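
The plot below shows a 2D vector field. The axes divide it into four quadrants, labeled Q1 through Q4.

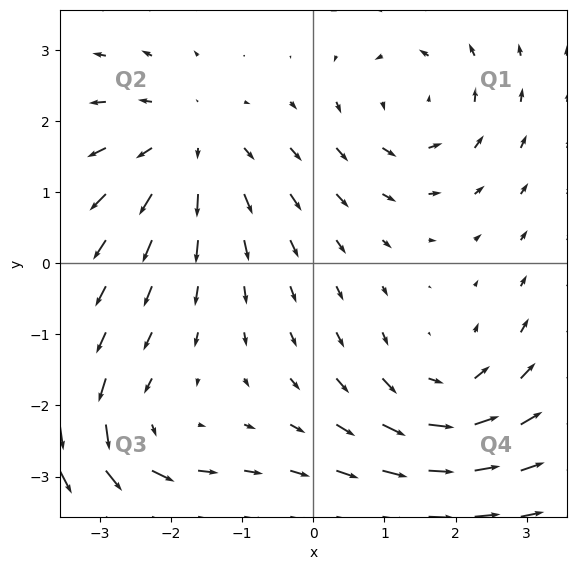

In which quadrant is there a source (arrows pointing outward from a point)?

Q2

The source sits at approximately (-1.7, 1.7), which lies in quadrant Q2. The divergence there is about +4, positive as expected for a source.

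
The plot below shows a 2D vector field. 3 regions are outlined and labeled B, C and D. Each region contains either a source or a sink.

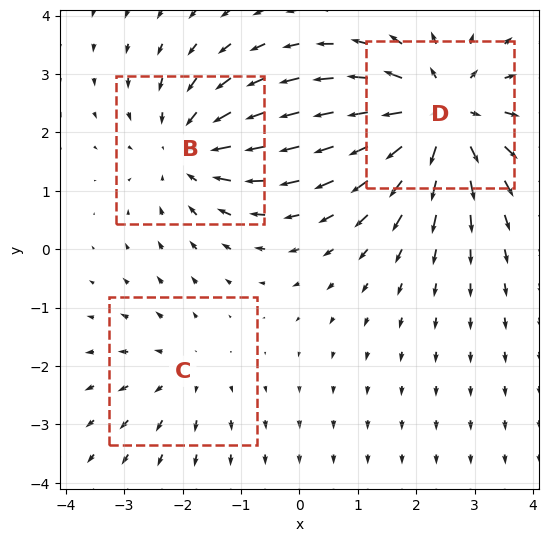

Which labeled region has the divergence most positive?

Divergence at each region's feature centre — B: about -3, C: about +2, D: about +4. Region D is most positive.

D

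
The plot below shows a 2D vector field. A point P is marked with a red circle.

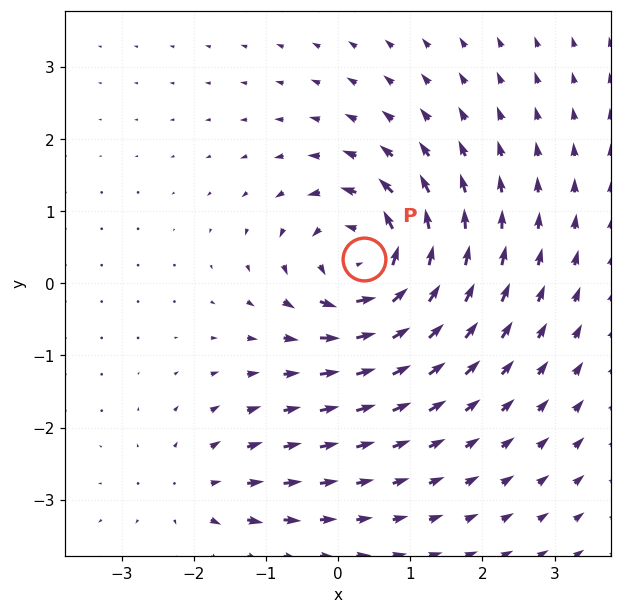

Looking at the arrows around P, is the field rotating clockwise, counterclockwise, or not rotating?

Near P at (0.4, 0.3) the arrows circulate counterclockwise. The curl (z-component) there is about +7; positive curl means counterclockwise rotation.

counterclockwise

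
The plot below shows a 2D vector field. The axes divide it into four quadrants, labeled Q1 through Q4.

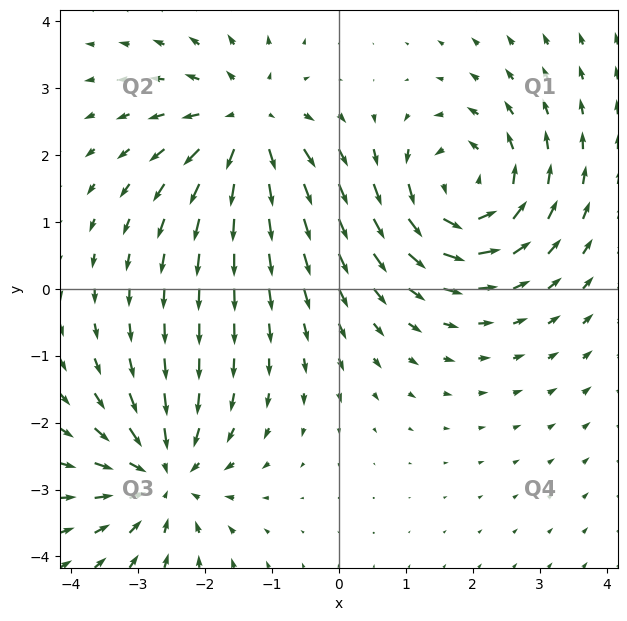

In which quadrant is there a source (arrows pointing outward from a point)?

The source sits at approximately (-1.4, 2.4), which lies in quadrant Q2. The divergence there is about +5, positive as expected for a source.

Q2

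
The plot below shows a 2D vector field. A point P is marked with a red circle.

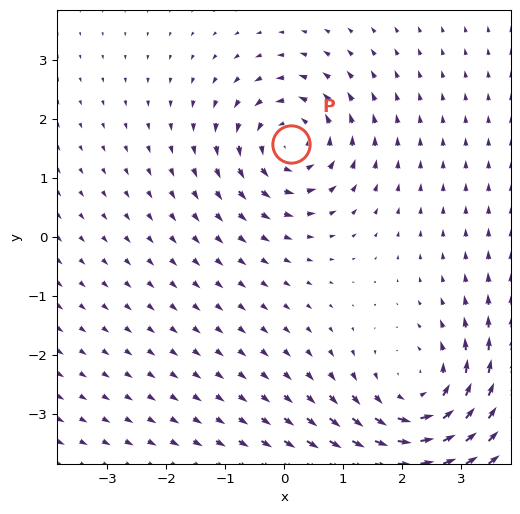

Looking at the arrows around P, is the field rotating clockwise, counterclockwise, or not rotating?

counterclockwise

Near P at (0.1, 1.6) the arrows circulate counterclockwise. The curl (z-component) there is about +4; positive curl means counterclockwise rotation.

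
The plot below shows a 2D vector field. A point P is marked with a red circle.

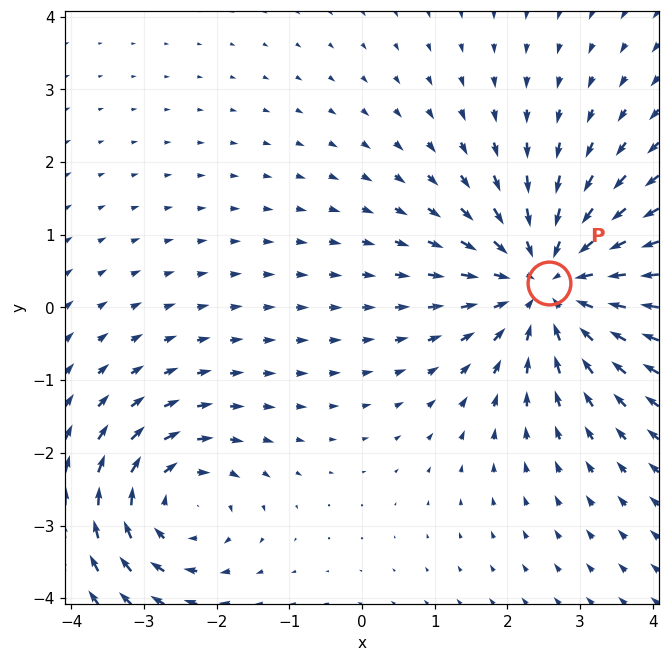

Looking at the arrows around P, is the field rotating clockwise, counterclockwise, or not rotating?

Near P at (2.6, 0.3) the arrows show no circulation. The curl there is ≈0.

not rotating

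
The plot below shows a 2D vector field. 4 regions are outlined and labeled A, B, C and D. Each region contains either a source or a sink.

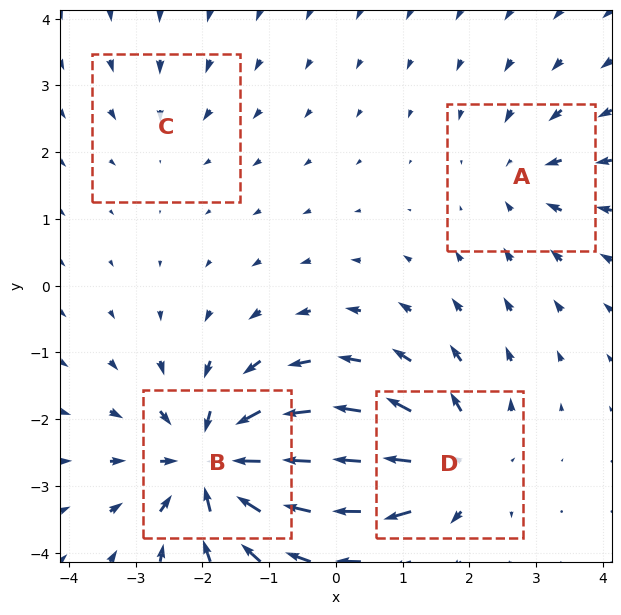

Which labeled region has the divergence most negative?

B

Divergence at each region's feature centre — A: about -3, B: about -8, C: about -2, D: about +5. Region B is most negative.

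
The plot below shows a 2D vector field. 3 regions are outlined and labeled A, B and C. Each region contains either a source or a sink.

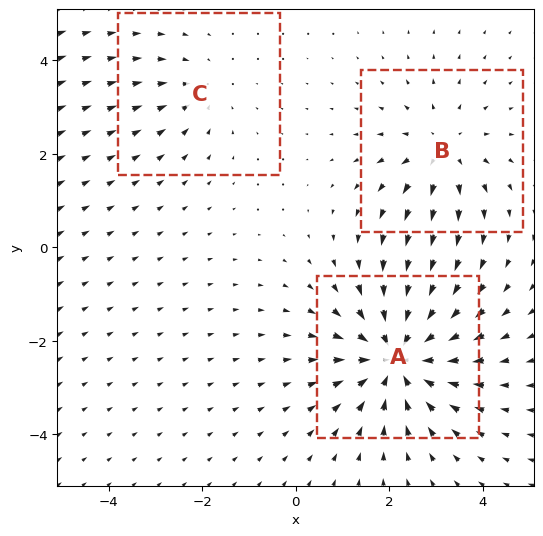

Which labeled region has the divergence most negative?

Divergence at each region's feature centre — A: about -4, B: about +3, C: about -2. Region A is most negative.

A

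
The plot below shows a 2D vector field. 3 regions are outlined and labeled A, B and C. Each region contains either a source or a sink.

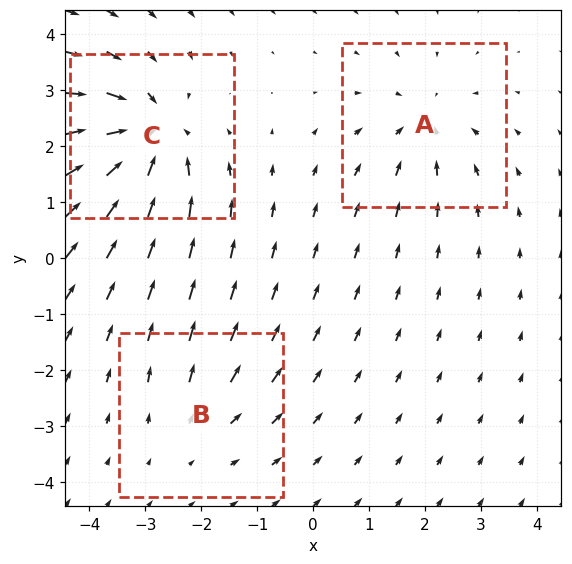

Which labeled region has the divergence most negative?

Divergence at each region's feature centre — A: about -3, B: about +2, C: about -5. Region C is most negative.

C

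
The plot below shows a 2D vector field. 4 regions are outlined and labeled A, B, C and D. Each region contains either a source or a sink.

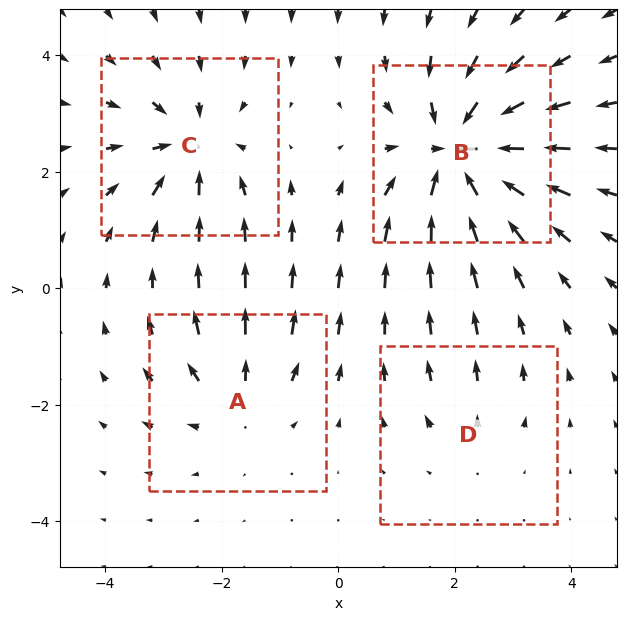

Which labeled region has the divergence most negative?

B

Divergence at each region's feature centre — A: about +4, B: about -8, C: about -5, D: about +2. Region B is most negative.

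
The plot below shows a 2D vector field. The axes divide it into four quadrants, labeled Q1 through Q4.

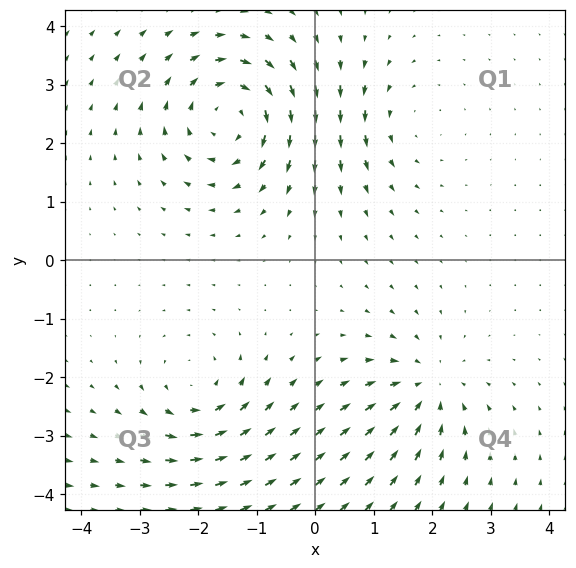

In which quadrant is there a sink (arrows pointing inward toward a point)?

The sink sits at approximately (1.9, -2.2), which lies in quadrant Q4. The divergence there is about -4, negative as expected for a sink.

Q4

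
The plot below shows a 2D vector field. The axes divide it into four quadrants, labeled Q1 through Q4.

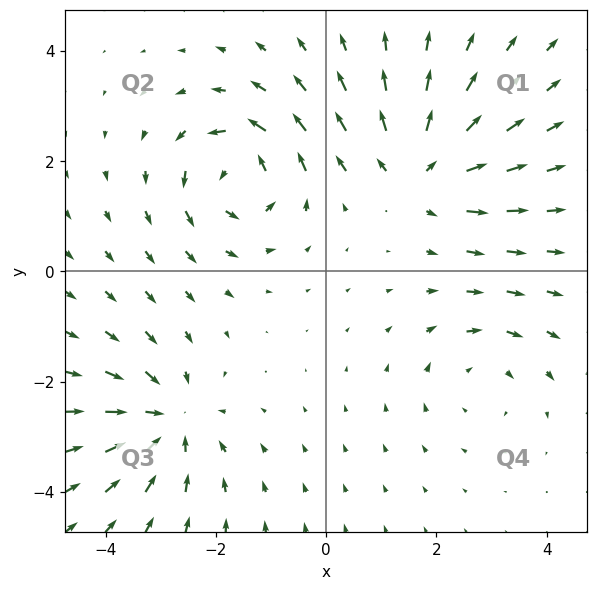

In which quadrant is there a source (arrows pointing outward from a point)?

The source sits at approximately (1.7, 1.8), which lies in quadrant Q1. The divergence there is about +5, positive as expected for a source.

Q1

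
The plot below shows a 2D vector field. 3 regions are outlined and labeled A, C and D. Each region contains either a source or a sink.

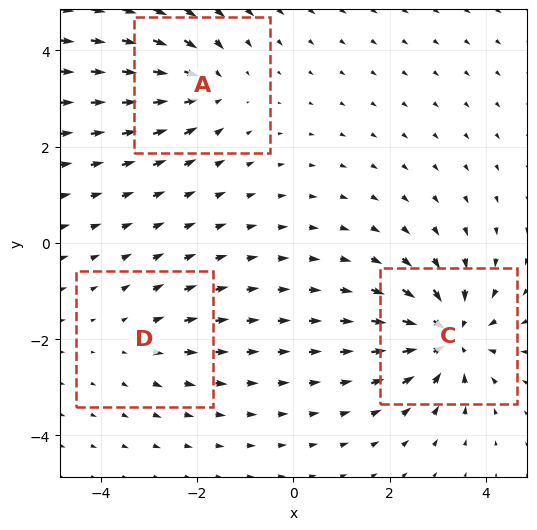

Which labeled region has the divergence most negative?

Divergence at each region's feature centre — A: about -4, C: about -6, D: about +2. Region C is most negative.

C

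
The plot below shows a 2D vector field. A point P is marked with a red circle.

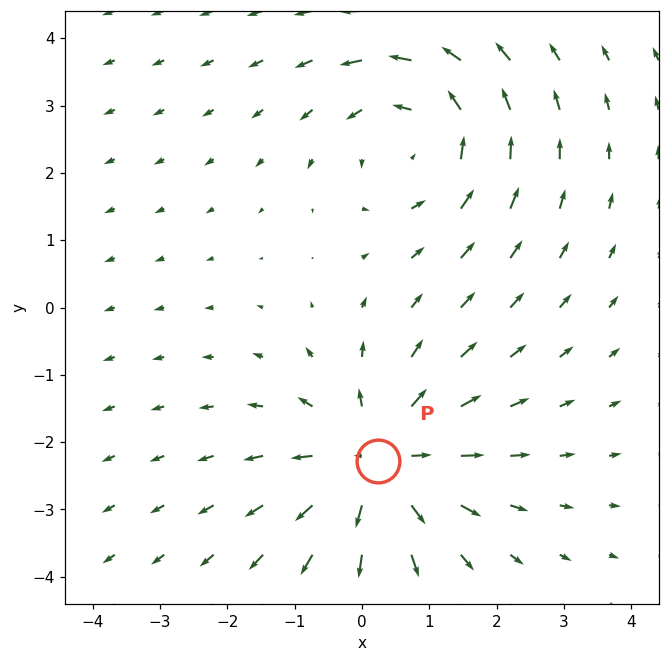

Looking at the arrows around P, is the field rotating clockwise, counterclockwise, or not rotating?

Near P at (0.2, -2.3) the arrows show no circulation. The curl there is ≈0.

not rotating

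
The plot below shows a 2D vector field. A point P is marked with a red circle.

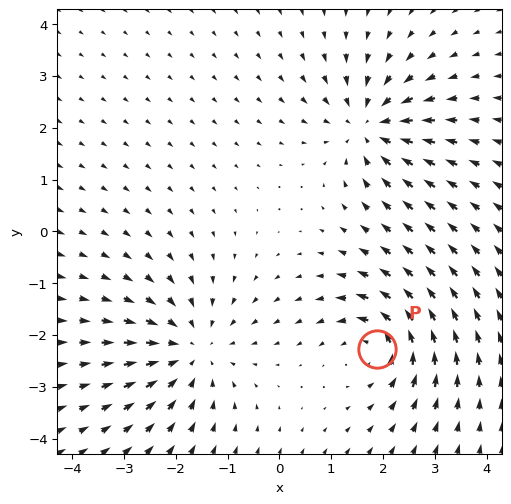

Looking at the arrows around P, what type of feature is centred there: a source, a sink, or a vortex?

At P (1.9, -2.3) the arrows circulate counterclockwise. Divergence ≈0, curl about +5 — near-zero divergence with nonzero curl is a vortex.

vortex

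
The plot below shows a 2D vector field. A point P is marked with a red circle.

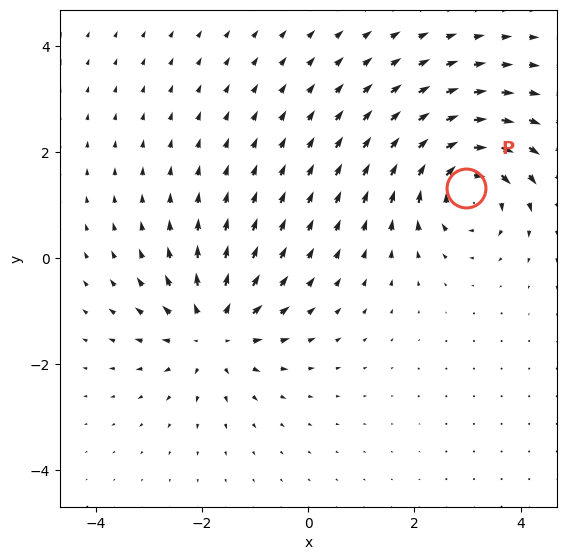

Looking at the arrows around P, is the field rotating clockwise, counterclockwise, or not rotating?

clockwise

Near P at (3.0, 1.3) the arrows circulate clockwise. The curl (z-component) there is about -6; negative curl means clockwise rotation.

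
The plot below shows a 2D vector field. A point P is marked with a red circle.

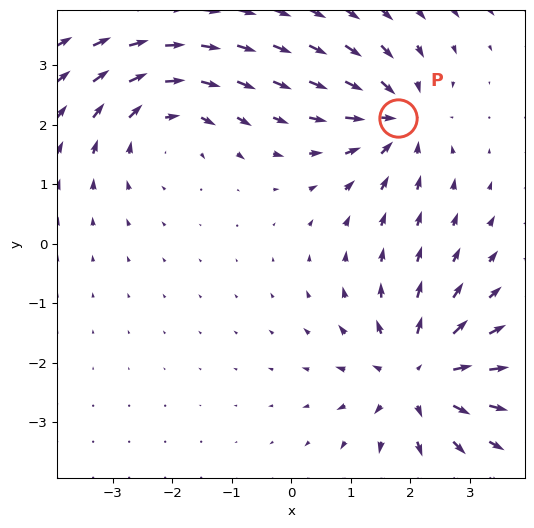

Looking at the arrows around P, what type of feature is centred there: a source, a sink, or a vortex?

sink

At P (1.8, 2.1) the arrows converge inward. Divergence about -5, curl ≈0 — negative divergence with near-zero curl is a sink.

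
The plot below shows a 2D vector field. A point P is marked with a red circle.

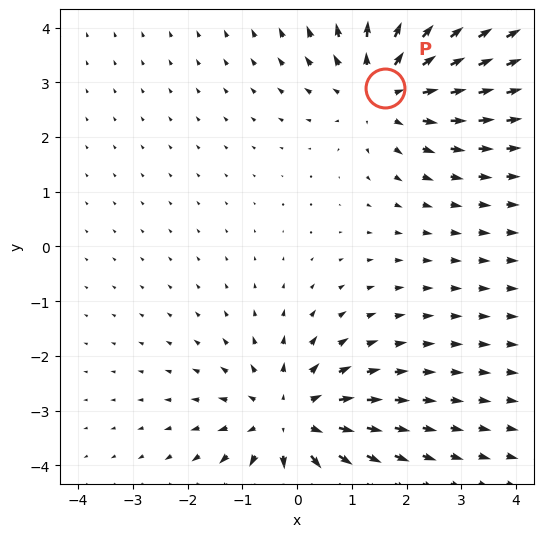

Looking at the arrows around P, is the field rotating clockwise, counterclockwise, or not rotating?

Near P at (1.6, 2.9) the arrows show no circulation. The curl there is ≈0.

not rotating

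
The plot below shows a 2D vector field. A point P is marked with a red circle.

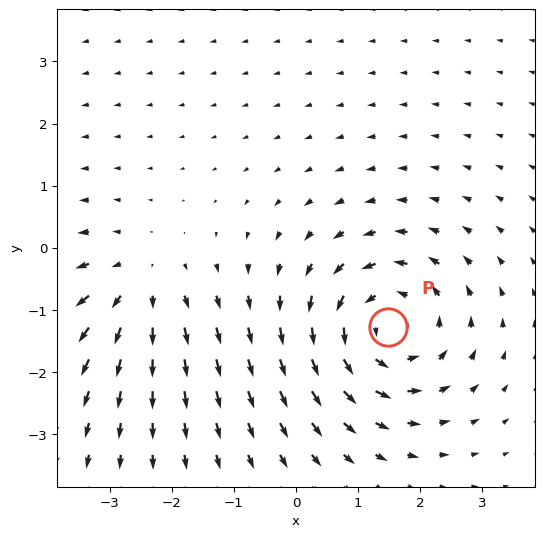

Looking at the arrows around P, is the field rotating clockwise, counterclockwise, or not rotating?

Near P at (1.5, -1.3) the arrows circulate counterclockwise. The curl (z-component) there is about +4; positive curl means counterclockwise rotation.

counterclockwise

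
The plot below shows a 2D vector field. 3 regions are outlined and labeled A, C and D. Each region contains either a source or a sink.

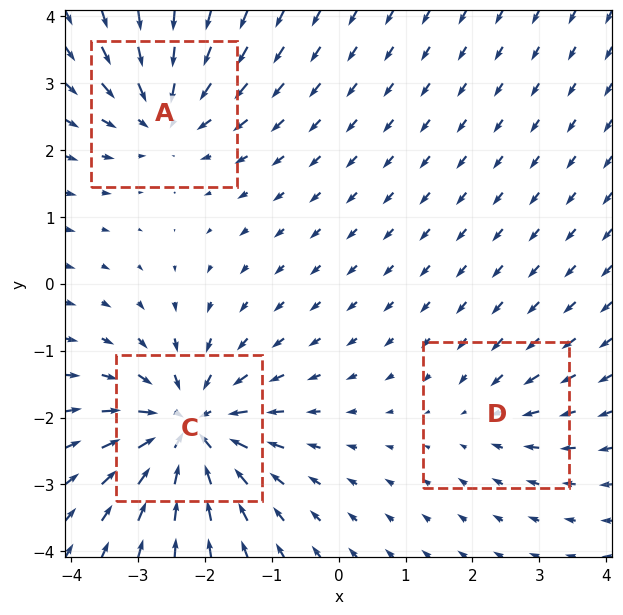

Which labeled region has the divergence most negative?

C

Divergence at each region's feature centre — A: about -4, C: about -6, D: about -2. Region C is most negative.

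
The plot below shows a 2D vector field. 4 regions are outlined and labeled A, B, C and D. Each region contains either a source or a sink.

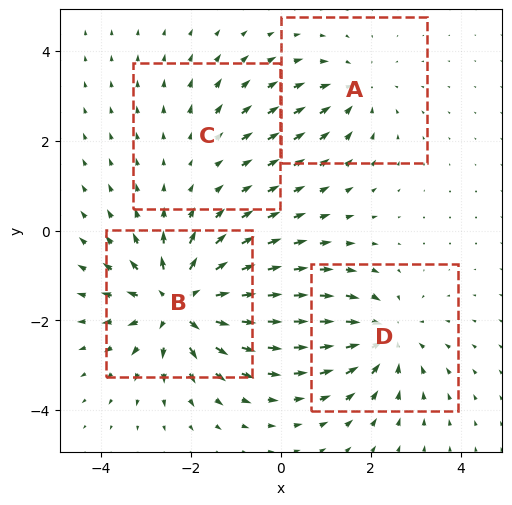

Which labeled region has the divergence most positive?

Divergence at each region's feature centre — A: about -3, B: about +7, C: about +2, D: about -5. Region B is most positive.

B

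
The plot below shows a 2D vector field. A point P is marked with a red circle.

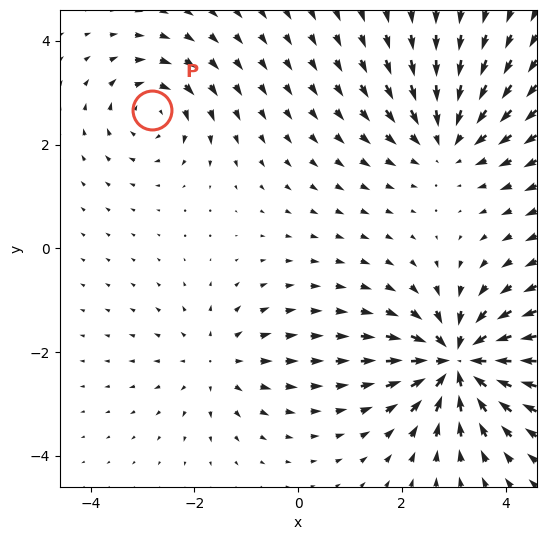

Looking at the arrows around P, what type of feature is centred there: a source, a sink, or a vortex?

vortex

At P (-2.8, 2.7) the arrows circulate clockwise. Divergence ≈0, curl about -4 — near-zero divergence with nonzero curl is a vortex.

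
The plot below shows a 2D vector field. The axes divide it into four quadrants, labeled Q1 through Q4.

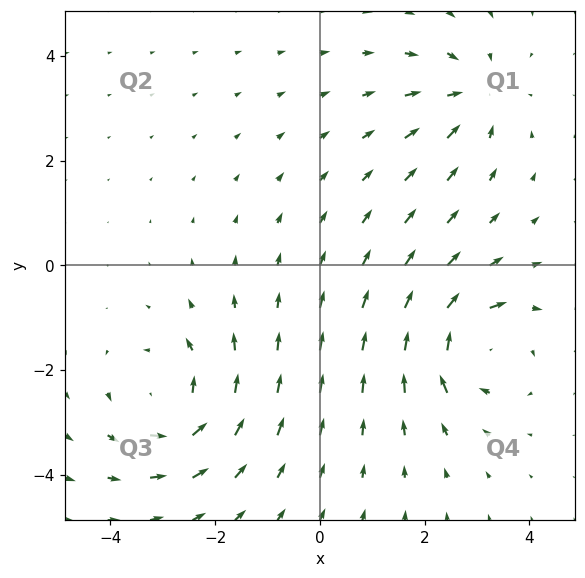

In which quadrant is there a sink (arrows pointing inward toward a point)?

The sink sits at approximately (2.9, 3.3), which lies in quadrant Q1. The divergence there is about -4, negative as expected for a sink.

Q1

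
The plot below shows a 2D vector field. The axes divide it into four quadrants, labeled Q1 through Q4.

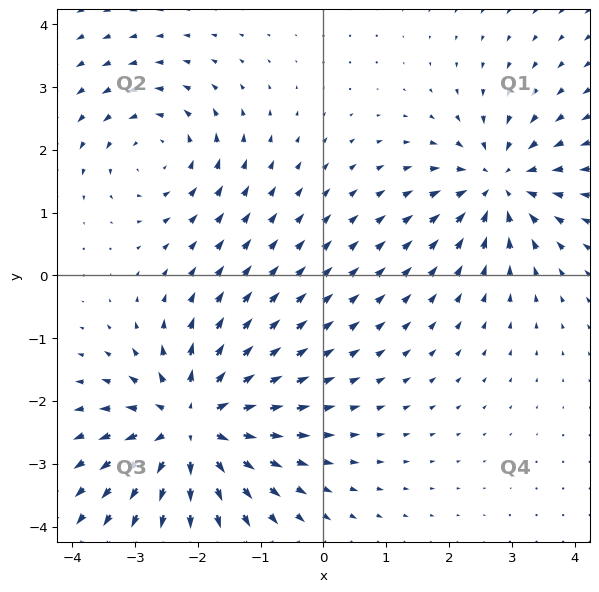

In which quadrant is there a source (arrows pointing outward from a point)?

The source sits at approximately (-2.1, -2.4), which lies in quadrant Q3. The divergence there is about +5, positive as expected for a source.

Q3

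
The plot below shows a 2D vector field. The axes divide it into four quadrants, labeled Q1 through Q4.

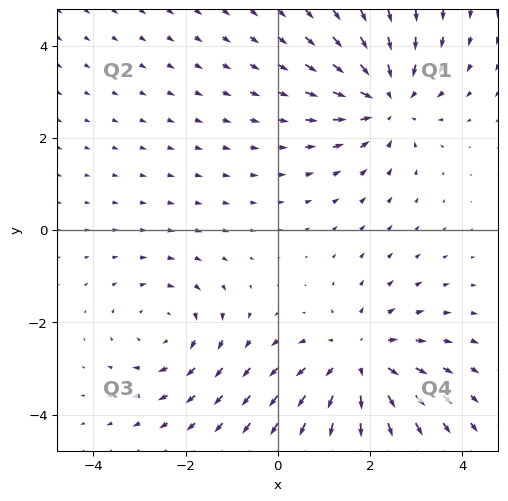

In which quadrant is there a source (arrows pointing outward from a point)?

Q4

The source sits at approximately (1.8, -2.9), which lies in quadrant Q4. The divergence there is about +4, positive as expected for a source.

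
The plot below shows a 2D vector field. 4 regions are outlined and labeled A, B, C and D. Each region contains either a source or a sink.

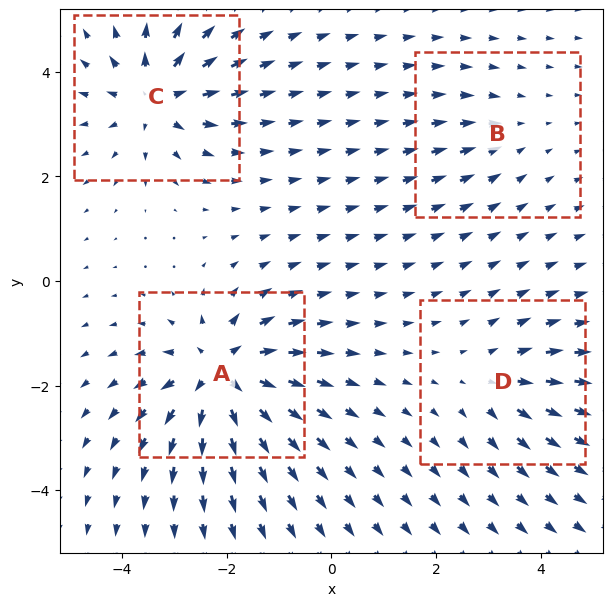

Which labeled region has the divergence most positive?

Divergence at each region's feature centre — A: about +8, B: about -2, C: about +6, D: about +4. Region A is most positive.

A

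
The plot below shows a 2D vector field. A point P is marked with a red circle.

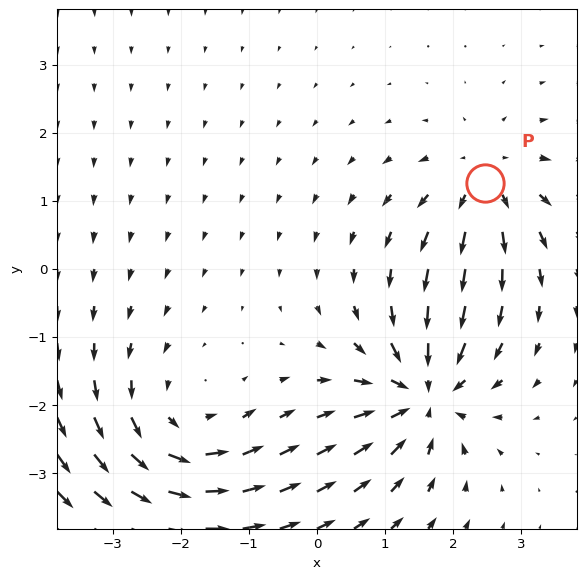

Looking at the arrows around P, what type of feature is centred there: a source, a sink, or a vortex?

source

At P (2.5, 1.3) the arrows spread outward. Divergence about +4, curl ≈0 — positive divergence with near-zero curl is a source.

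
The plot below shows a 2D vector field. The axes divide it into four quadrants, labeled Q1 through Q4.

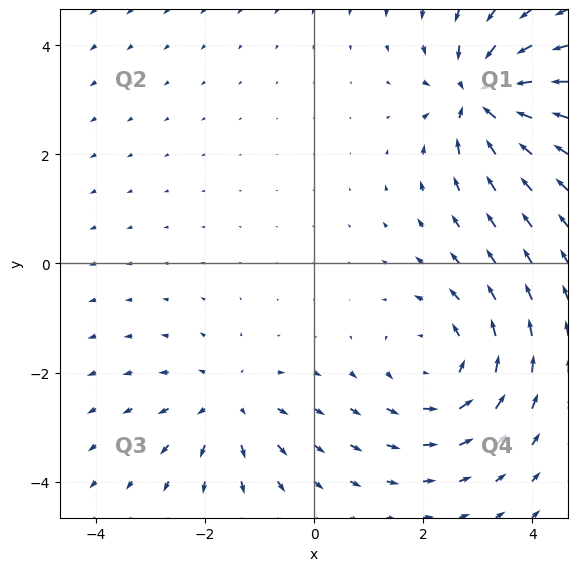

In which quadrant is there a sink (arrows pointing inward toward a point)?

The sink sits at approximately (3.1, 3.0), which lies in quadrant Q1. The divergence there is about -7, negative as expected for a sink.

Q1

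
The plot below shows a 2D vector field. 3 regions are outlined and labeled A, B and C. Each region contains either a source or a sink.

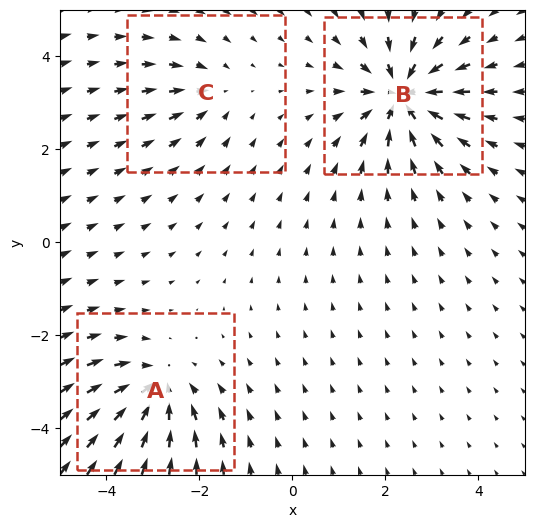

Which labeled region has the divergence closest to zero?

C

Divergence at each region's feature centre — A: about -4, B: about -6, C: about -2. Region C is closest to zero.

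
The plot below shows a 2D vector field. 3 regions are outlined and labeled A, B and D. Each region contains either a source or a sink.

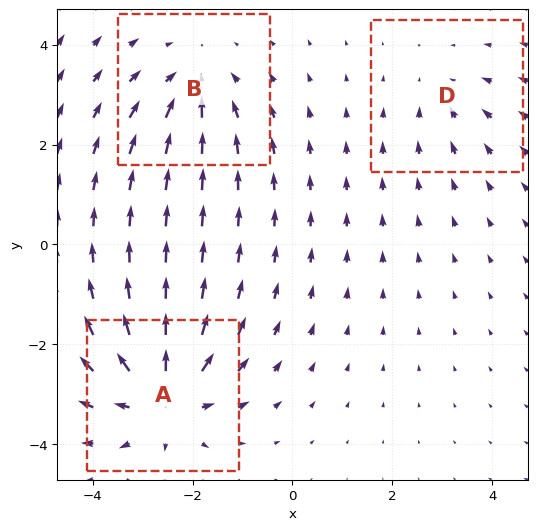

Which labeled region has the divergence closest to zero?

Divergence at each region's feature centre — A: about +5, B: about -3, D: about -2. Region D is closest to zero.

D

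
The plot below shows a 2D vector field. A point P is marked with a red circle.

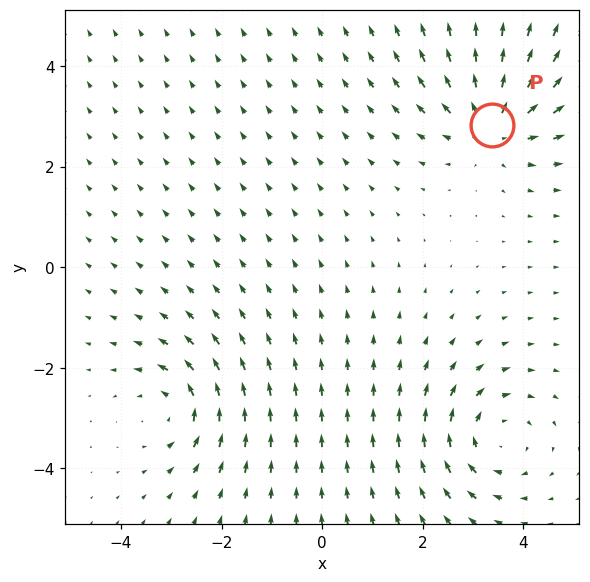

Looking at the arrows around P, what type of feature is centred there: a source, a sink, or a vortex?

source

At P (3.4, 2.8) the arrows spread outward. Divergence about +5, curl ≈0 — positive divergence with near-zero curl is a source.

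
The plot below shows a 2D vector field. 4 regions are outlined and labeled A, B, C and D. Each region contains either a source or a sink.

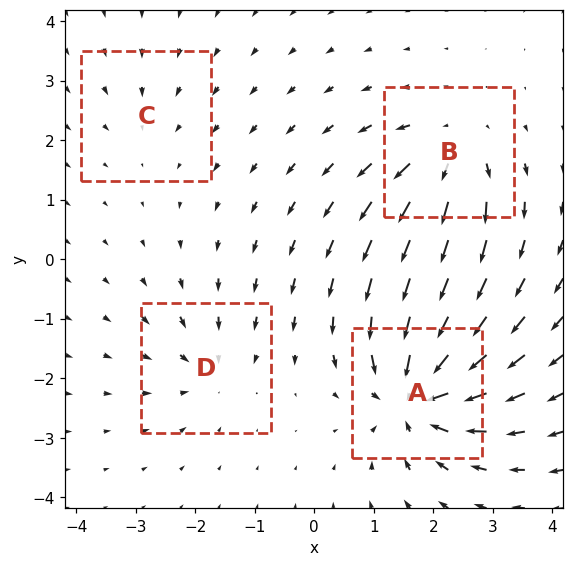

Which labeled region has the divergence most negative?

A

Divergence at each region's feature centre — A: about -9, B: about +6, C: about -2, D: about -4. Region A is most negative.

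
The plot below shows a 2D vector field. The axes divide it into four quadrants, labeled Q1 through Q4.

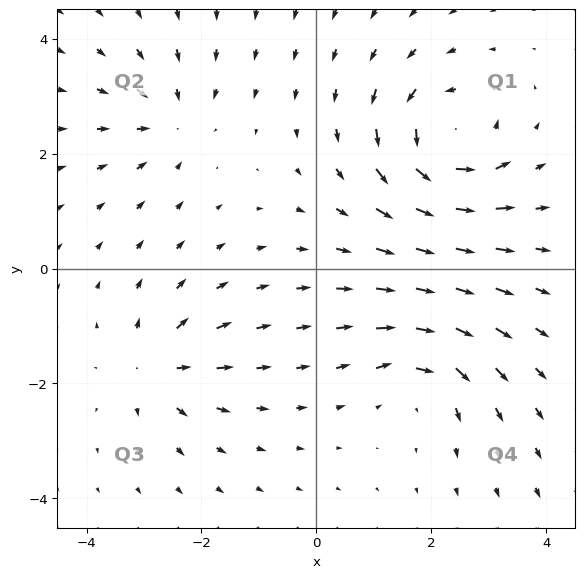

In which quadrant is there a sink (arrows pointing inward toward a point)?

The sink sits at approximately (-2.6, 2.6), which lies in quadrant Q2. The divergence there is about -3, negative as expected for a sink.

Q2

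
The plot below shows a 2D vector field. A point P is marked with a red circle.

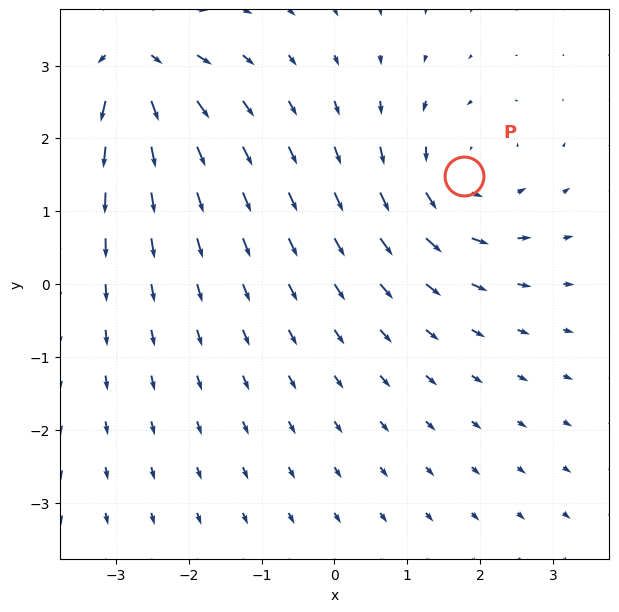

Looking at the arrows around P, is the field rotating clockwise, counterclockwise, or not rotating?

counterclockwise

Near P at (1.8, 1.5) the arrows circulate counterclockwise. The curl (z-component) there is about +3; positive curl means counterclockwise rotation.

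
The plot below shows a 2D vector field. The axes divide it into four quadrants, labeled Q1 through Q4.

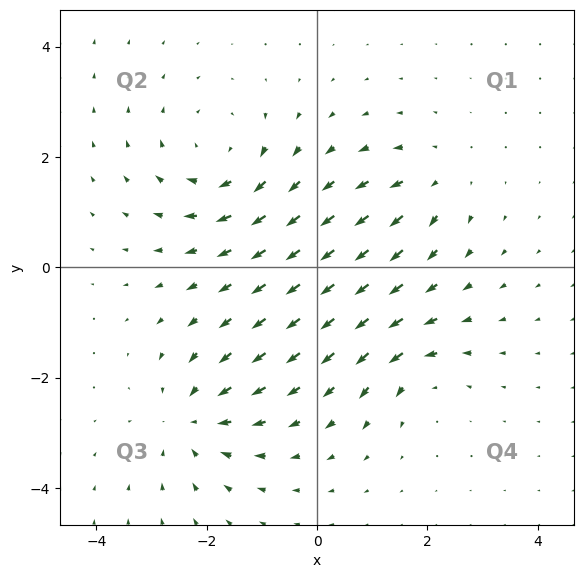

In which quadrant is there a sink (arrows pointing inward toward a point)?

Q3

The sink sits at approximately (-2.2, -2.8), which lies in quadrant Q3. The divergence there is about -5, negative as expected for a sink.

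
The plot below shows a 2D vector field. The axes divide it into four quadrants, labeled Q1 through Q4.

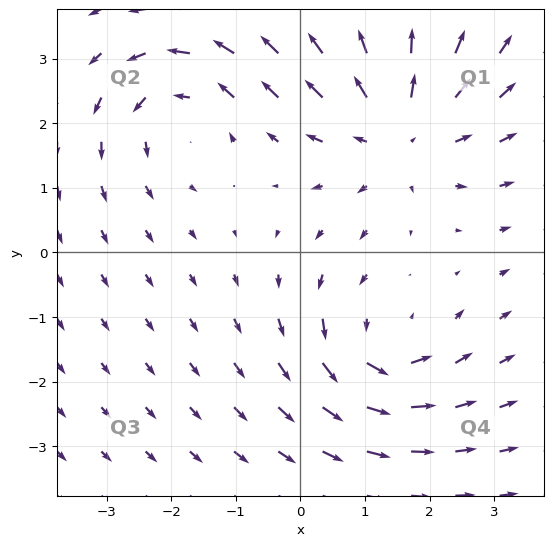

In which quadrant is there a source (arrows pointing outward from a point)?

The source sits at approximately (1.5, 1.9), which lies in quadrant Q1. The divergence there is about +4, positive as expected for a source.

Q1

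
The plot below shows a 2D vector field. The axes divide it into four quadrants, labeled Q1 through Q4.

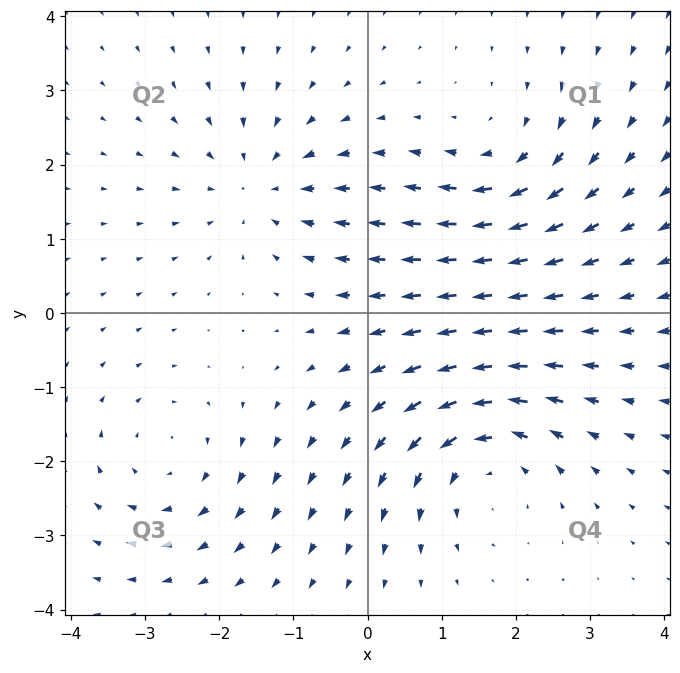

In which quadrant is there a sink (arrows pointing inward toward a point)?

Q2

The sink sits at approximately (-1.4, 1.7), which lies in quadrant Q2. The divergence there is about -4, negative as expected for a sink.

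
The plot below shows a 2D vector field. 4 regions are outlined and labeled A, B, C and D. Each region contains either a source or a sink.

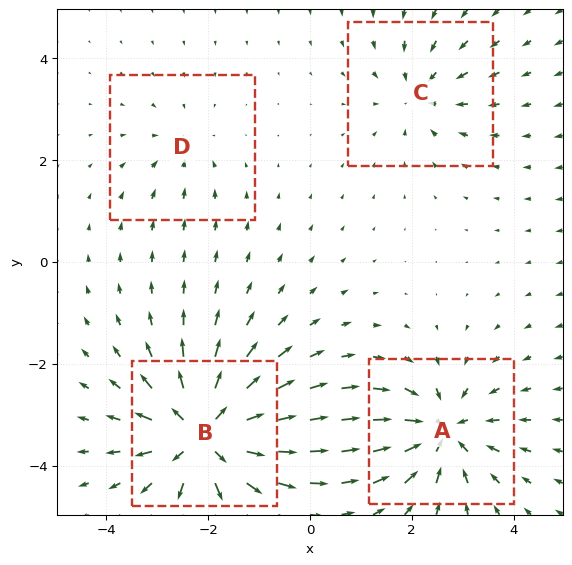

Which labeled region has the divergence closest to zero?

D

Divergence at each region's feature centre — A: about -6, B: about +8, C: about -4, D: about -2. Region D is closest to zero.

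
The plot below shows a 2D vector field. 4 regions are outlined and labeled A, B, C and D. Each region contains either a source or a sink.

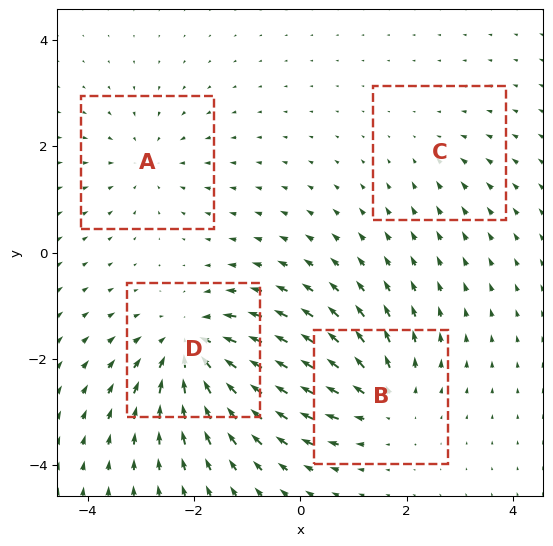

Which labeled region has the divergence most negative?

Divergence at each region's feature centre — A: about -3, B: about +5, C: about -2, D: about -7. Region D is most negative.

D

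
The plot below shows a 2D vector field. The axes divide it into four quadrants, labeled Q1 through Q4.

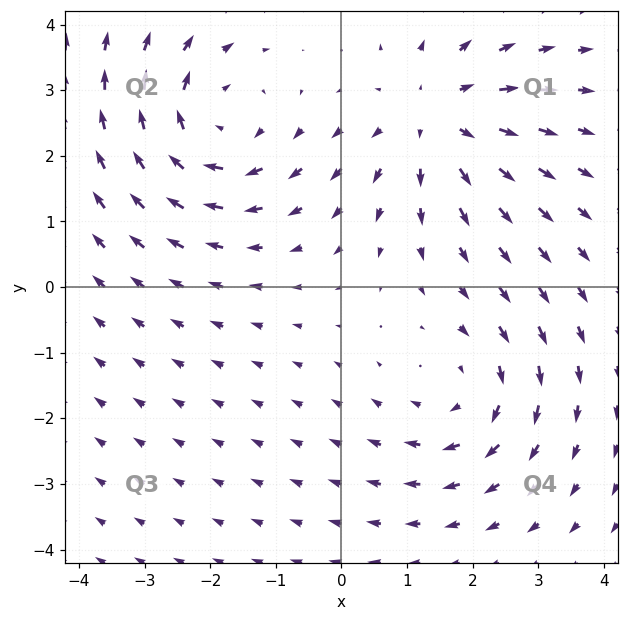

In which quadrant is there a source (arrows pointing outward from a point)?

The source sits at approximately (1.4, 2.6), which lies in quadrant Q1. The divergence there is about +4, positive as expected for a source.

Q1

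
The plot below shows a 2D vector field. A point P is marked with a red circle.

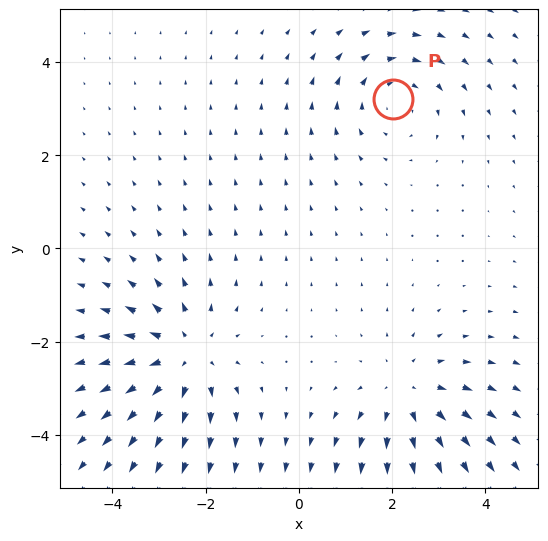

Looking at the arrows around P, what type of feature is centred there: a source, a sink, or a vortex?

vortex

At P (2.0, 3.2) the arrows circulate clockwise. Divergence ≈0, curl about -3 — near-zero divergence with nonzero curl is a vortex.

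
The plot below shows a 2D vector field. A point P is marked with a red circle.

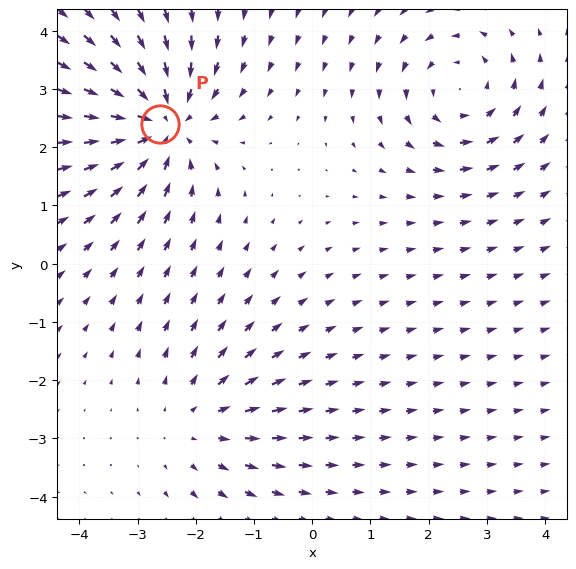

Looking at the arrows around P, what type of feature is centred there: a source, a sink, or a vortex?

At P (-2.6, 2.4) the arrows converge inward. Divergence about -5, curl ≈0 — negative divergence with near-zero curl is a sink.

sink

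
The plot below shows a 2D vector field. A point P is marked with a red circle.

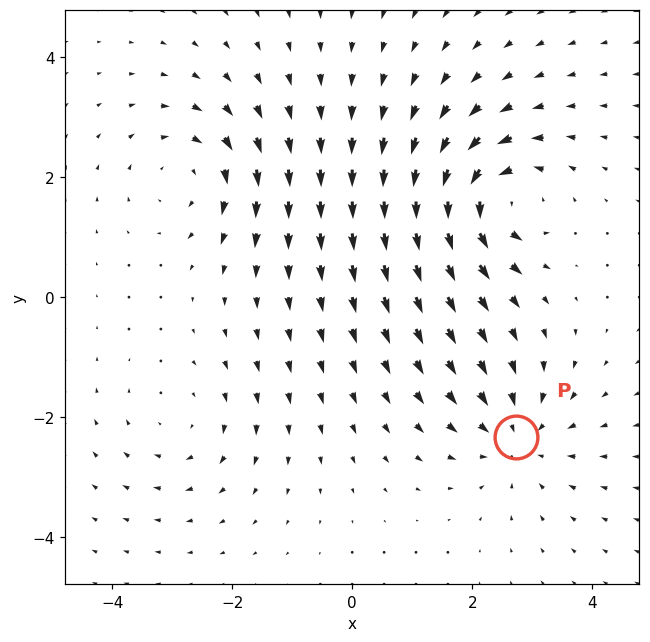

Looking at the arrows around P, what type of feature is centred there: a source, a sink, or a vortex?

At P (2.7, -2.3) the arrows converge inward. Divergence about -4, curl ≈0 — negative divergence with near-zero curl is a sink.

sink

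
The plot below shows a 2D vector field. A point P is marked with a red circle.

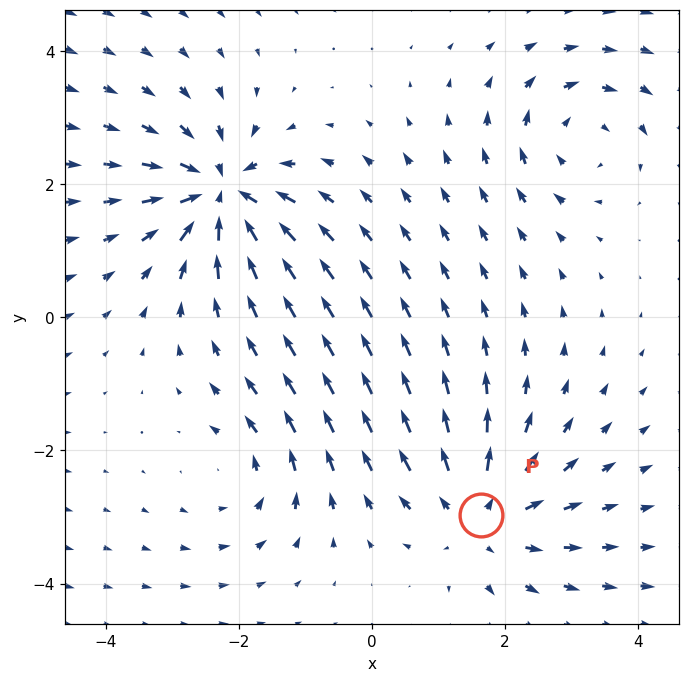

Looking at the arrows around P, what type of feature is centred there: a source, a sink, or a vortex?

At P (1.6, -3.0) the arrows spread outward. Divergence about +4, curl ≈0 — positive divergence with near-zero curl is a source.

source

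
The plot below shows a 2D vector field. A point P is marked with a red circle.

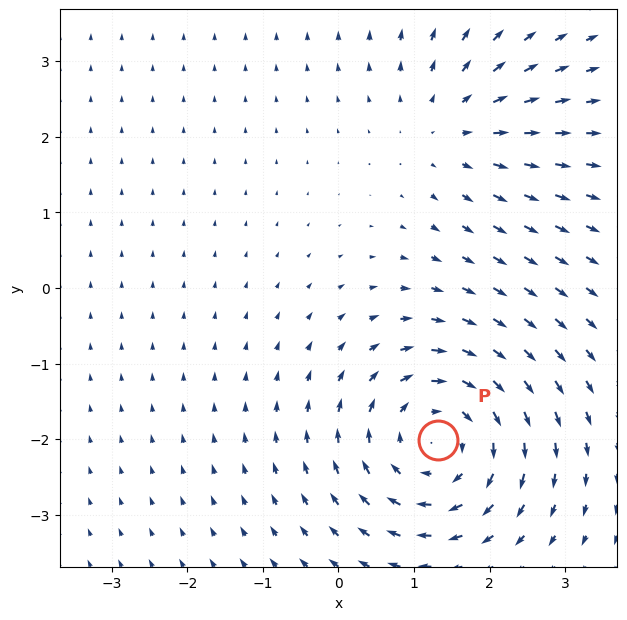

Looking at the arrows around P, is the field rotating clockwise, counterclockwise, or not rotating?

Near P at (1.3, -2.0) the arrows circulate clockwise. The curl (z-component) there is about -4; negative curl means clockwise rotation.

clockwise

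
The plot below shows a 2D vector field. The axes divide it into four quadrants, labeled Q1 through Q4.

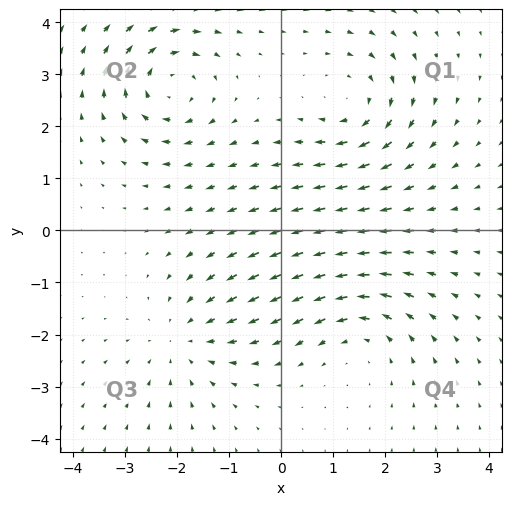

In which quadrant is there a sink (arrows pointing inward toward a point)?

Q3

The sink sits at approximately (-1.8, -2.1), which lies in quadrant Q3. The divergence there is about -3, negative as expected for a sink.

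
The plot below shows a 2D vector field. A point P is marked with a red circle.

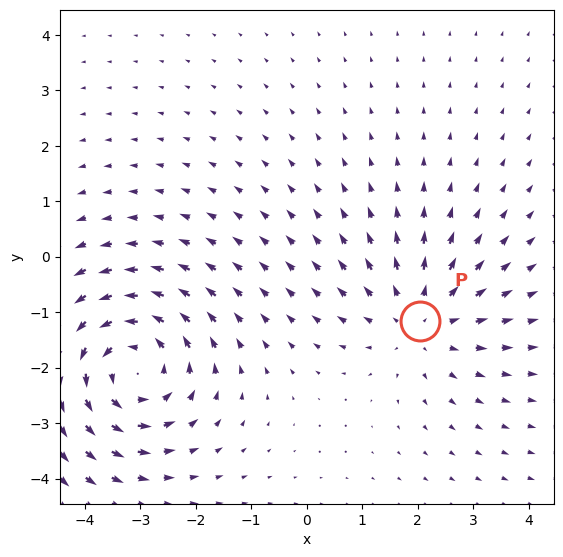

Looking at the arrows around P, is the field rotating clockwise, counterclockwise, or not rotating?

Near P at (2.0, -1.2) the arrows show no circulation. The curl there is ≈0.

not rotating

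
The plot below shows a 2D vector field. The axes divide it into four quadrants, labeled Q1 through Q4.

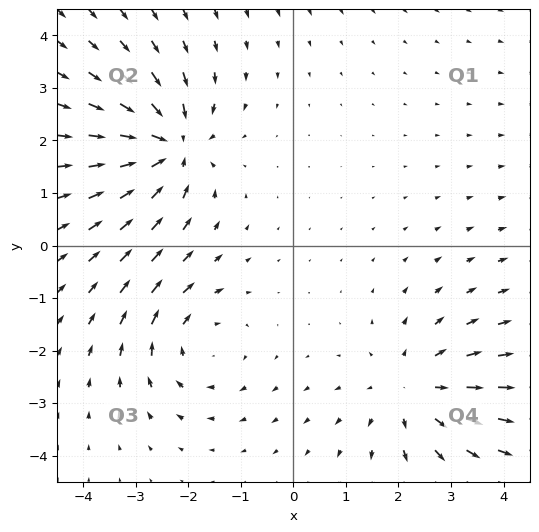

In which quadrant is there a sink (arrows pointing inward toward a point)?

The sink sits at approximately (-2.3, 1.9), which lies in quadrant Q2. The divergence there is about -5, negative as expected for a sink.

Q2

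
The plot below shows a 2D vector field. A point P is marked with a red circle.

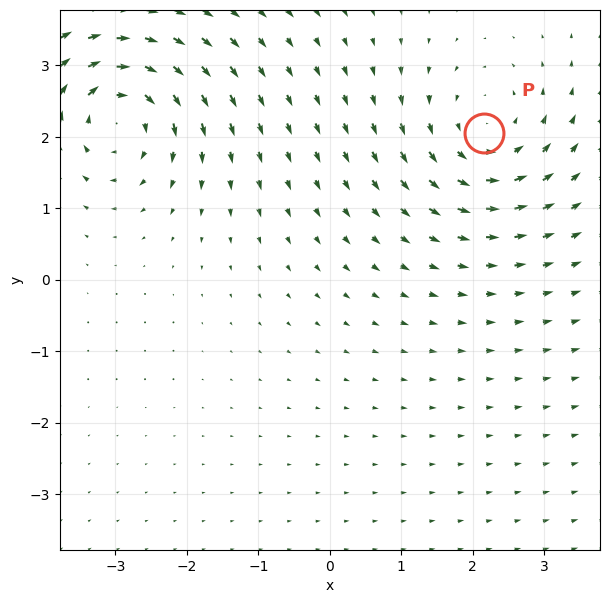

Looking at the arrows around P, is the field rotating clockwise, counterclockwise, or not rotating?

counterclockwise

Near P at (2.2, 2.0) the arrows circulate counterclockwise. The curl (z-component) there is about +3; positive curl means counterclockwise rotation.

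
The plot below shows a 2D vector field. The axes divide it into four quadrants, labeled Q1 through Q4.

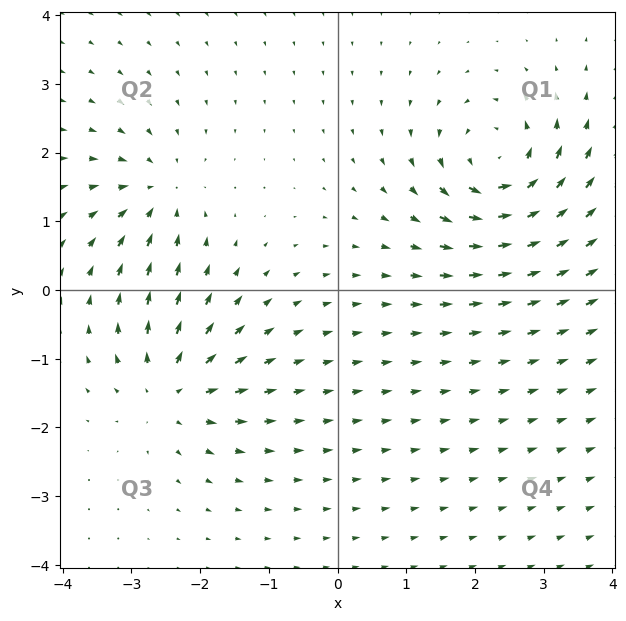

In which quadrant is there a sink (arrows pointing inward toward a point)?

Q2

The sink sits at approximately (-2.6, 1.4), which lies in quadrant Q2. The divergence there is about -4, negative as expected for a sink.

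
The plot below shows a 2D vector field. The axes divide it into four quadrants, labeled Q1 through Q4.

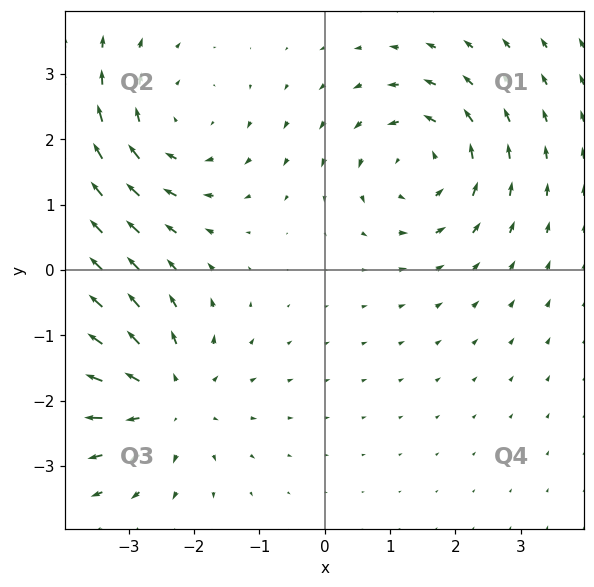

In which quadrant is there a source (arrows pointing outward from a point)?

Q3

The source sits at approximately (-2.4, -2.0), which lies in quadrant Q3. The divergence there is about +3, positive as expected for a source.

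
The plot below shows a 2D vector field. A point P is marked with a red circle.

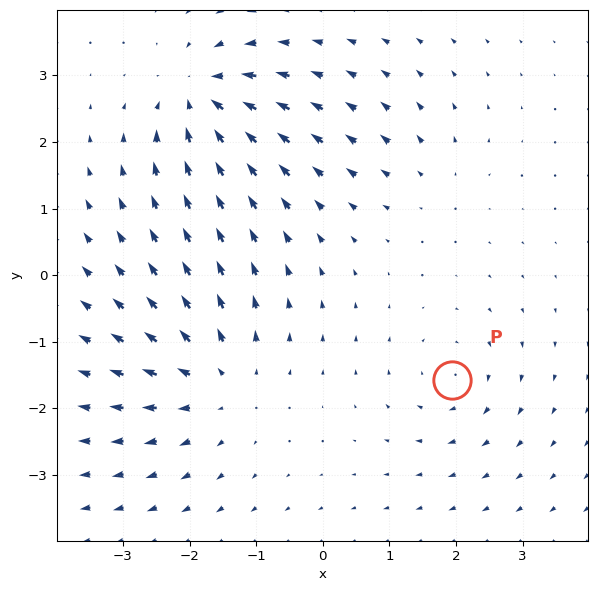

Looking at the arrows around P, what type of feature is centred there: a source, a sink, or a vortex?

At P (1.9, -1.6) the arrows circulate clockwise. Divergence ≈0, curl about -4 — near-zero divergence with nonzero curl is a vortex.

vortex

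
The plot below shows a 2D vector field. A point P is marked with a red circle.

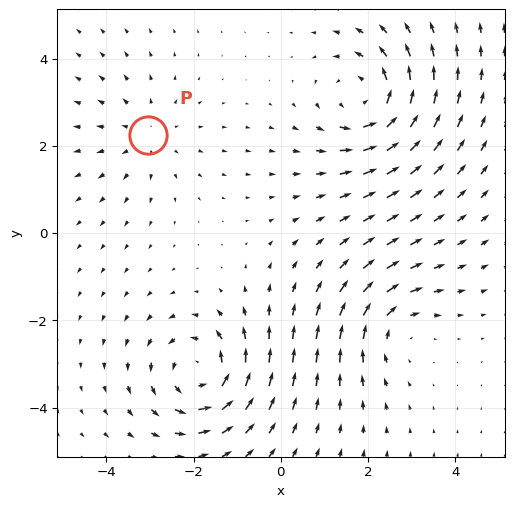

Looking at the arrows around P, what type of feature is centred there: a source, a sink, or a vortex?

source

At P (-3.1, 2.2) the arrows spread outward. Divergence about +2, curl ≈0 — positive divergence with near-zero curl is a source.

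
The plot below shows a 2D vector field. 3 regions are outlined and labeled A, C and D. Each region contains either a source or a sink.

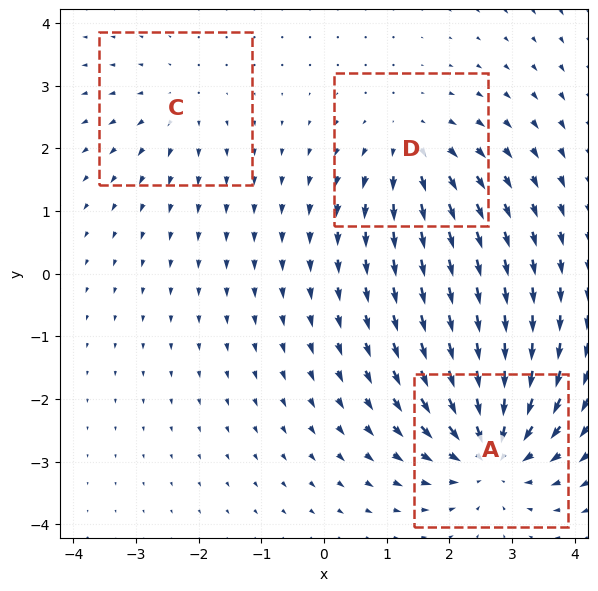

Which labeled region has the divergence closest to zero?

C

Divergence at each region's feature centre — A: about -5, C: about +2, D: about +3. Region C is closest to zero.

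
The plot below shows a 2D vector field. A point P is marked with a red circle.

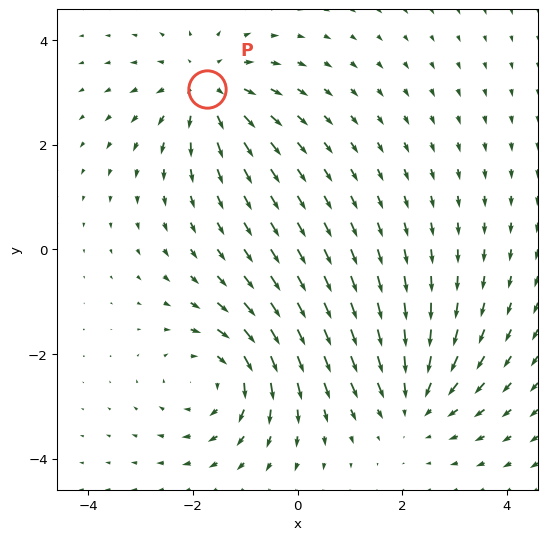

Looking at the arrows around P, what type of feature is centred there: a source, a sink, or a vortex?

source

At P (-1.7, 3.1) the arrows spread outward. Divergence about +3, curl ≈0 — positive divergence with near-zero curl is a source.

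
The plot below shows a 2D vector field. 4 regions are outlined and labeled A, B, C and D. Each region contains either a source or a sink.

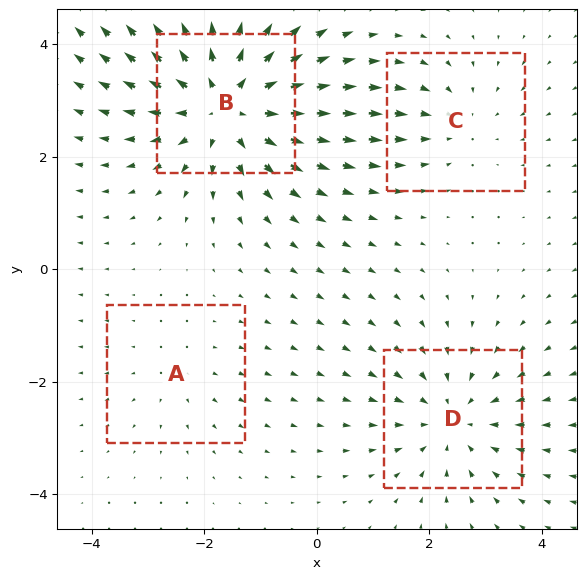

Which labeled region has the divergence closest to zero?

A

Divergence at each region's feature centre — A: about +2, B: about +6, C: about -3, D: about -4. Region A is closest to zero.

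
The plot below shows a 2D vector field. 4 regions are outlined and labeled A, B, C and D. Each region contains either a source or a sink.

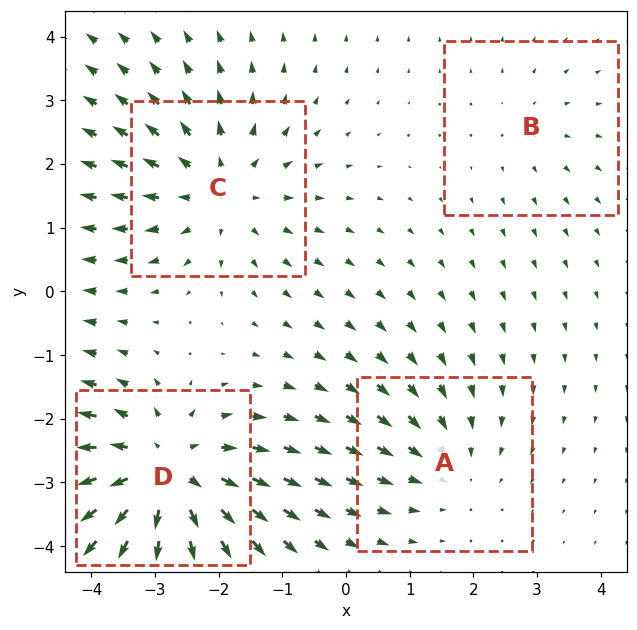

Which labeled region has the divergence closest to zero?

B

Divergence at each region's feature centre — A: about -3, B: about +2, C: about +4, D: about +6. Region B is closest to zero.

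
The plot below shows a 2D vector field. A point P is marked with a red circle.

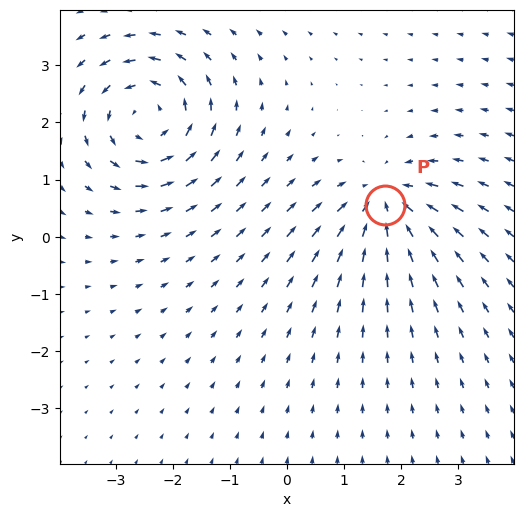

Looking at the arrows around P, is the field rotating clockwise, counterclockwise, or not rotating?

not rotating

Near P at (1.7, 0.6) the arrows show no circulation. The curl there is ≈0.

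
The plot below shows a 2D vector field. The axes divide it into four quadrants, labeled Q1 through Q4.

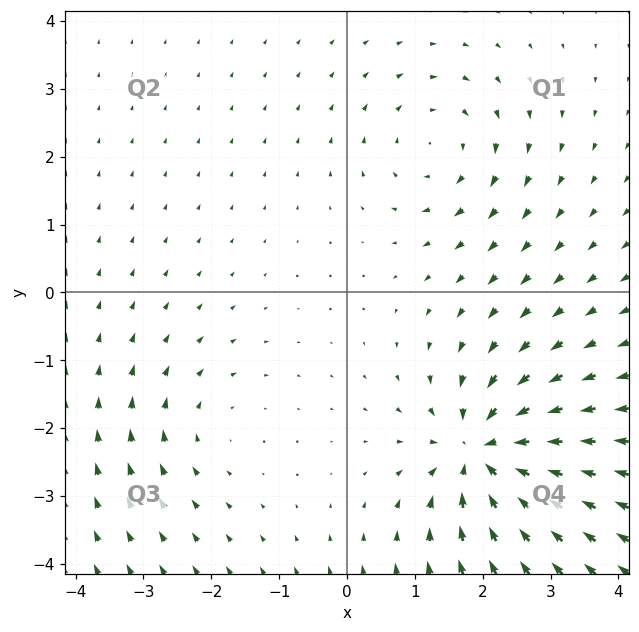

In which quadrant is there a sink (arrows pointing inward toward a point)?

The sink sits at approximately (2.0, -2.4), which lies in quadrant Q4. The divergence there is about -7, negative as expected for a sink.

Q4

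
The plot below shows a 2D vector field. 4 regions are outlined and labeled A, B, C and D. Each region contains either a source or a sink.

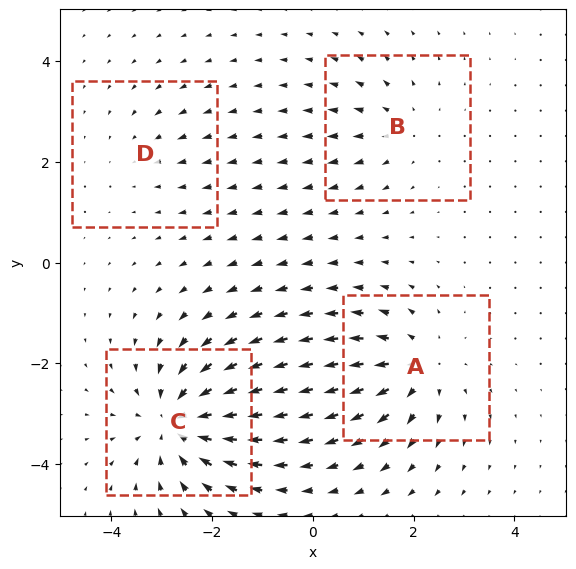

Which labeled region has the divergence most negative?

Divergence at each region's feature centre — A: about +5, B: about +3, C: about -6, D: about -2. Region C is most negative.

C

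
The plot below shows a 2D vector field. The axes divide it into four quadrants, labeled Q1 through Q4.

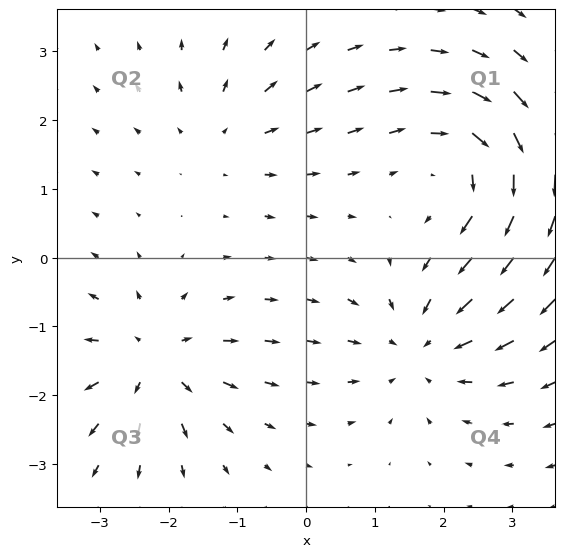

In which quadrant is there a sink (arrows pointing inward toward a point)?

Q4

The sink sits at approximately (1.7, -1.3), which lies in quadrant Q4. The divergence there is about -3, negative as expected for a sink.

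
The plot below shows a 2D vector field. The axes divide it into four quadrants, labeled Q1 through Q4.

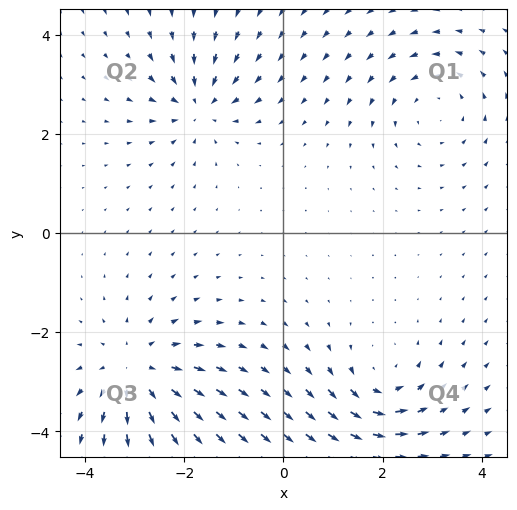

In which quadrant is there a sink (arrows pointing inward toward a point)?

Q2

The sink sits at approximately (-1.7, 2.6), which lies in quadrant Q2. The divergence there is about -5, negative as expected for a sink.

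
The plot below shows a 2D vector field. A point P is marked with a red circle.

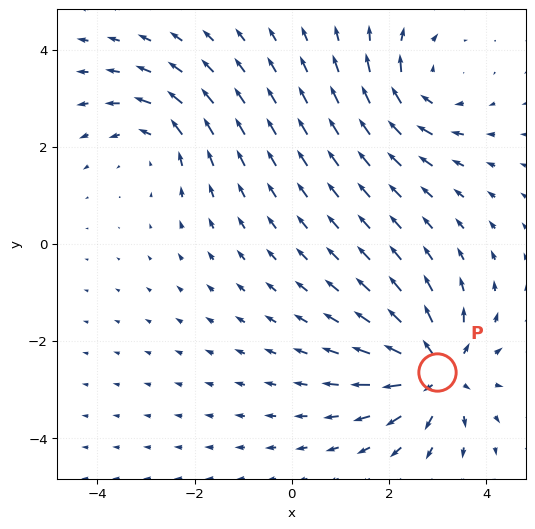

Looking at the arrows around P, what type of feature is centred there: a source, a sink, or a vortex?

source

At P (3.0, -2.6) the arrows spread outward. Divergence about +5, curl ≈0 — positive divergence with near-zero curl is a source.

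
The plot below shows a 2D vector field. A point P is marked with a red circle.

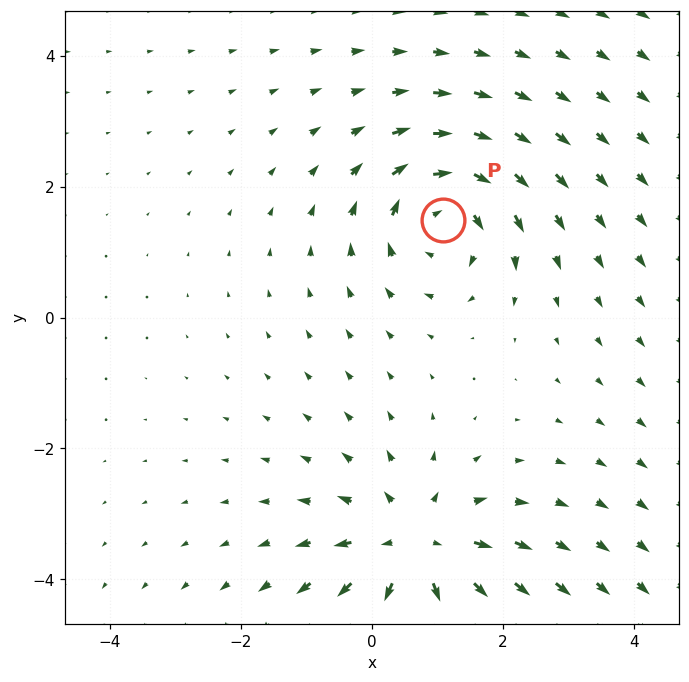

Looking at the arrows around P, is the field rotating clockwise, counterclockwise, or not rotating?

clockwise

Near P at (1.1, 1.5) the arrows circulate clockwise. The curl (z-component) there is about -4; negative curl means clockwise rotation.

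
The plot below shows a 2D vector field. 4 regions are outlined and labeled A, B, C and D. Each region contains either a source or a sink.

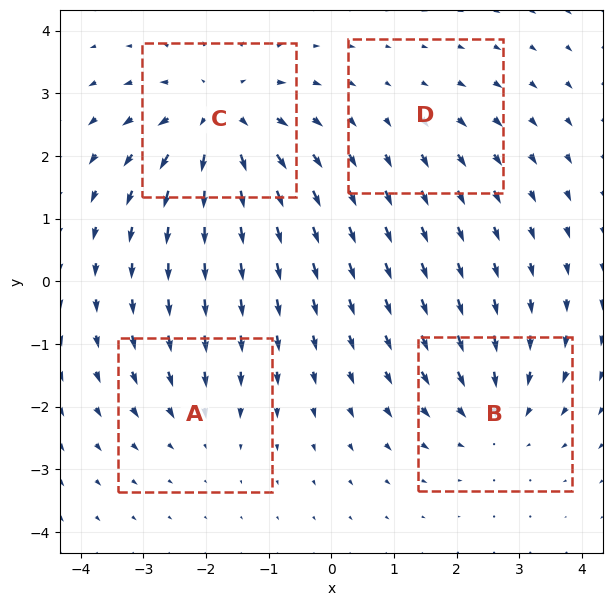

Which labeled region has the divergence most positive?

Divergence at each region's feature centre — A: about -3, B: about -4, C: about +6, D: about +2. Region C is most positive.

C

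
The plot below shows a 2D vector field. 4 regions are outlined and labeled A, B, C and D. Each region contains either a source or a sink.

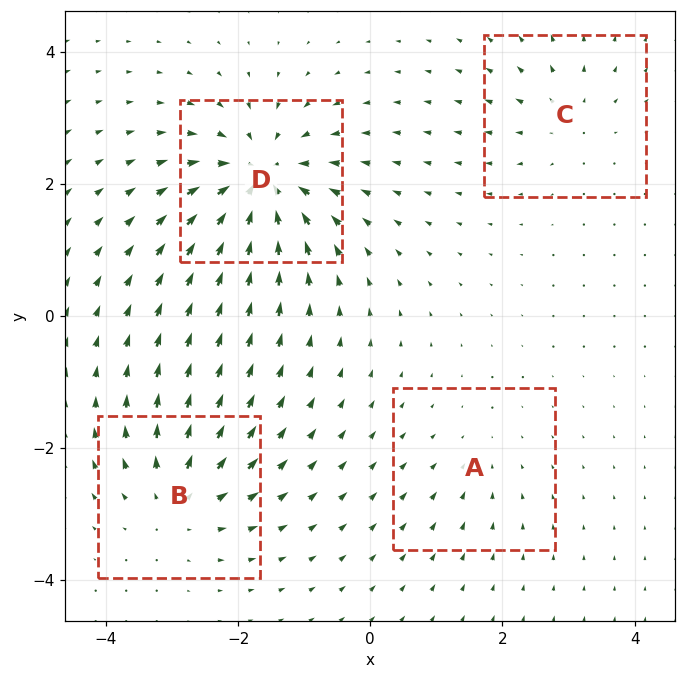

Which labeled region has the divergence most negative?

D

Divergence at each region's feature centre — A: about -2, B: about +6, C: about +4, D: about -9. Region D is most negative.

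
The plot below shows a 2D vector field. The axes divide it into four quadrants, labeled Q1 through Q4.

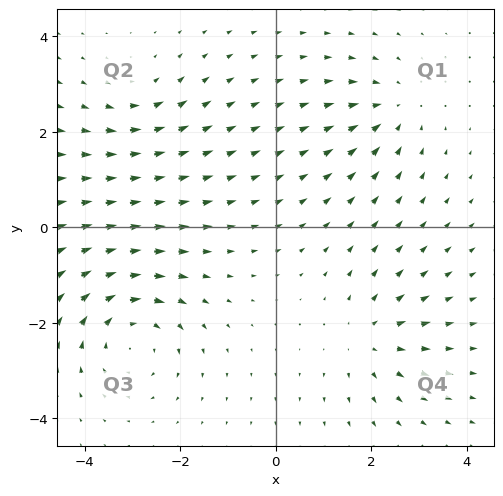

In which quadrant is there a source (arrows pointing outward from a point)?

Q4

The source sits at approximately (2.0, -2.3), which lies in quadrant Q4. The divergence there is about +3, positive as expected for a source.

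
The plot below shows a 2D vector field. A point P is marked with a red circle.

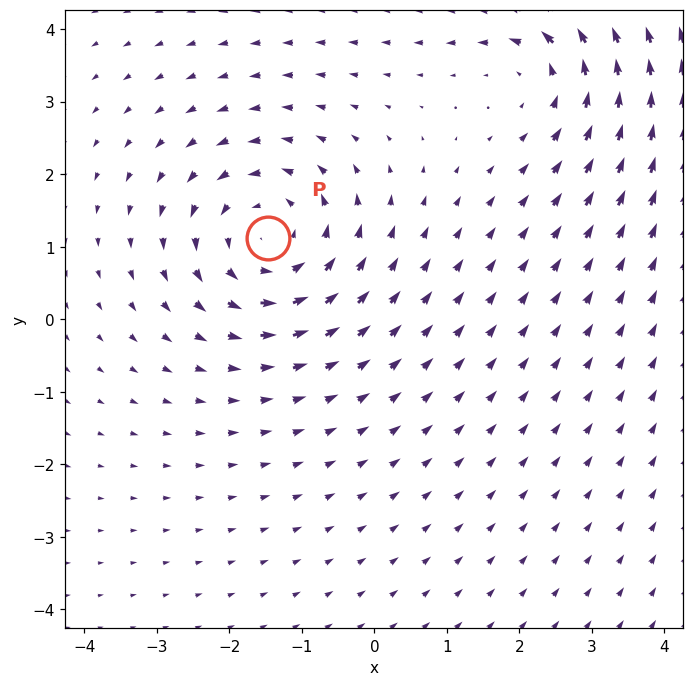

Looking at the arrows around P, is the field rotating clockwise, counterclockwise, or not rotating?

Near P at (-1.5, 1.1) the arrows circulate counterclockwise. The curl (z-component) there is about +4; positive curl means counterclockwise rotation.

counterclockwise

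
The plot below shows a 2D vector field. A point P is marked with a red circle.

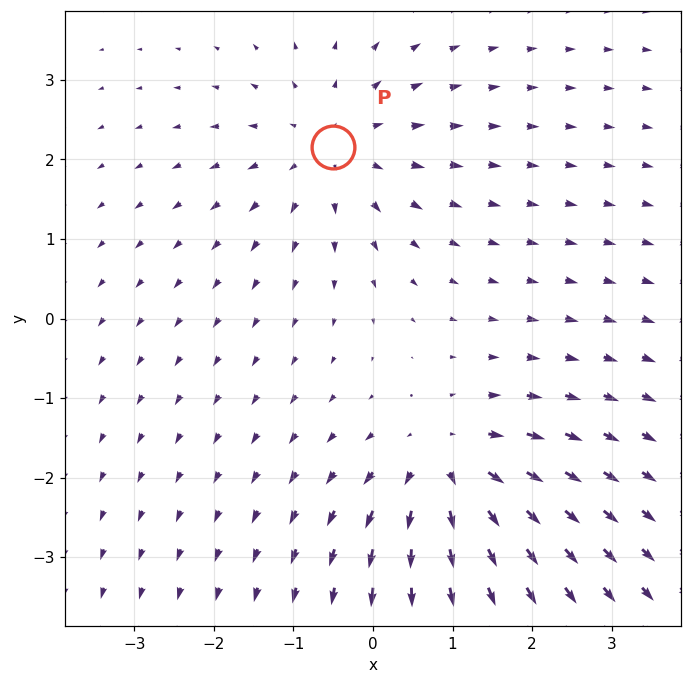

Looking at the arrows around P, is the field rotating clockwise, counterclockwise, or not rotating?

Near P at (-0.5, 2.2) the arrows show no circulation. The curl there is ≈0.

not rotating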